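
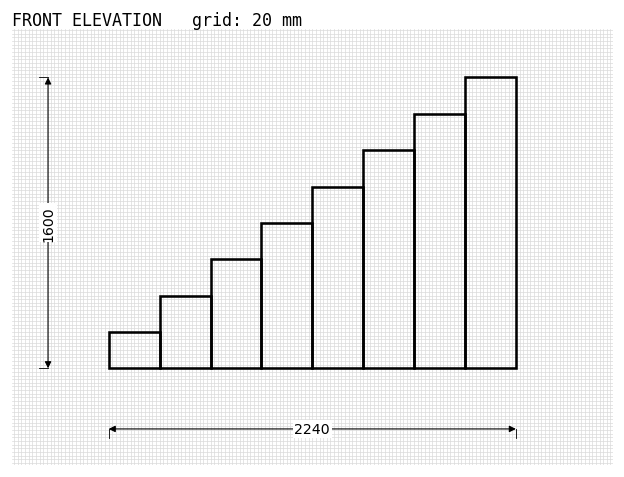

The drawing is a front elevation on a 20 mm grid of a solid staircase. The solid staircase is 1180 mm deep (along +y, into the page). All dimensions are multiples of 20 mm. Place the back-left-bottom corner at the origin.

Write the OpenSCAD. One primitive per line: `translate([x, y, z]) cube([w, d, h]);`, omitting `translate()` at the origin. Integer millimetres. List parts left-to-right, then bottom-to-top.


cube([280, 1180, 200]);
translate([280, 0, 0]) cube([280, 1180, 400]);
translate([560, 0, 0]) cube([280, 1180, 600]);
translate([840, 0, 0]) cube([280, 1180, 800]);
translate([1120, 0, 0]) cube([280, 1180, 1000]);
translate([1400, 0, 0]) cube([280, 1180, 1200]);
translate([1680, 0, 0]) cube([280, 1180, 1400]);
translate([1960, 0, 0]) cube([280, 1180, 1600]);


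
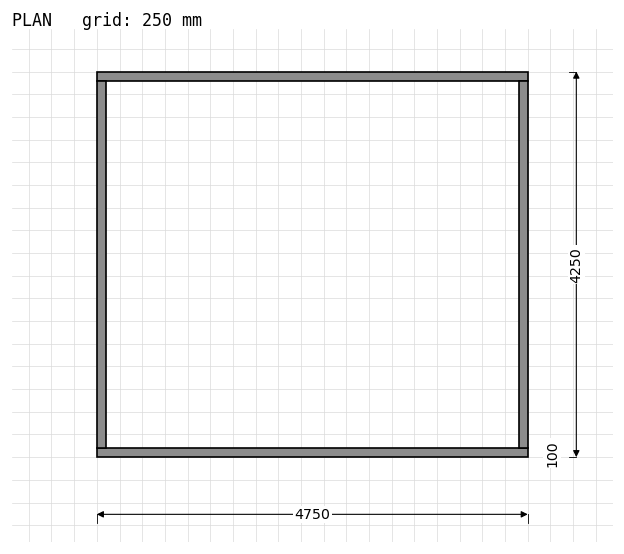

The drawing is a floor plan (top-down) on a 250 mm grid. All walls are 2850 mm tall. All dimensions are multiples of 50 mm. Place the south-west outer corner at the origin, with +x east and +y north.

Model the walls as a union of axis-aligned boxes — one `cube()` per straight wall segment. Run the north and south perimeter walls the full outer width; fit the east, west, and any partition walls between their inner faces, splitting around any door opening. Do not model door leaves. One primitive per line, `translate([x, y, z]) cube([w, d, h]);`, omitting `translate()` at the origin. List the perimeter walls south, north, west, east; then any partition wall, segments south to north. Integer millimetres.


cube([4750, 100, 2850]);
translate([0, 4150, 0]) cube([4750, 100, 2850]);
translate([0, 100, 0]) cube([100, 4050, 2850]);
translate([4650, 100, 0]) cube([100, 4050, 2850]);


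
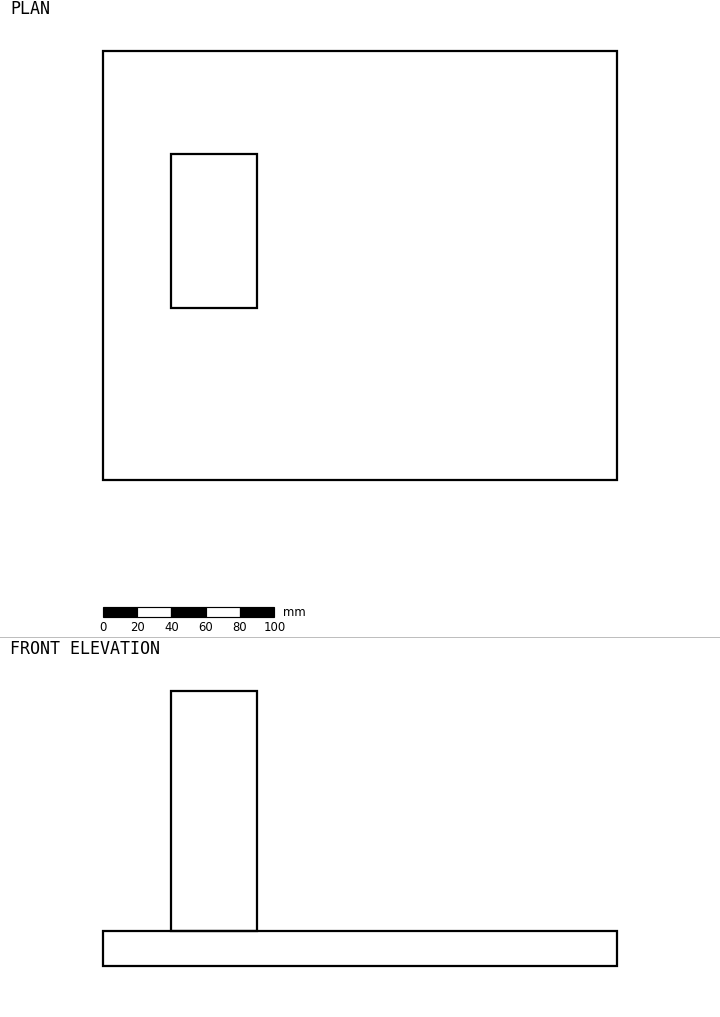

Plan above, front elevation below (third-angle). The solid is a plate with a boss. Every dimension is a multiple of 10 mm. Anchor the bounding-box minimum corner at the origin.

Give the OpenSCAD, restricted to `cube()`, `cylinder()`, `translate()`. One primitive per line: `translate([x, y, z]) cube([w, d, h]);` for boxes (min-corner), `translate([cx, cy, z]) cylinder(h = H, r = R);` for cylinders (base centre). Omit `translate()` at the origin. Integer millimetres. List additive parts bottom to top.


cube([300, 250, 20]);
translate([40, 100, 20]) cube([50, 90, 140]);


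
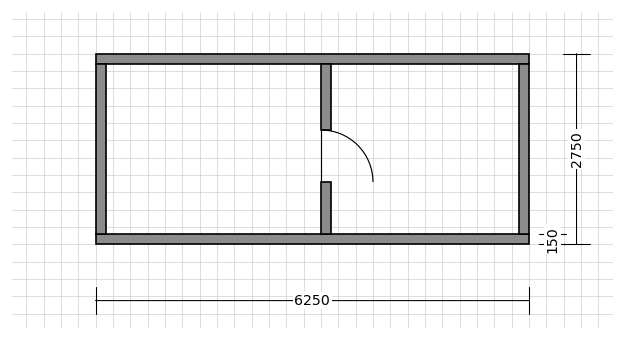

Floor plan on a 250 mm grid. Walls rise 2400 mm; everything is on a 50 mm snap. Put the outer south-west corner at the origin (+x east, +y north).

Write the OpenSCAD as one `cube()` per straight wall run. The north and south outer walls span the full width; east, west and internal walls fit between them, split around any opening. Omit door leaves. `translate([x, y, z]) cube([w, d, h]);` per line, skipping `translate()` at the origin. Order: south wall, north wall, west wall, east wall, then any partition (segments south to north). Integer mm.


cube([6250, 150, 2400]);
translate([0, 2600, 0]) cube([6250, 150, 2400]);
translate([0, 150, 0]) cube([150, 2450, 2400]);
translate([6100, 150, 0]) cube([150, 2450, 2400]);
translate([3250, 150, 0]) cube([150, 750, 2400]);
translate([3250, 1650, 0]) cube([150, 950, 2400]);


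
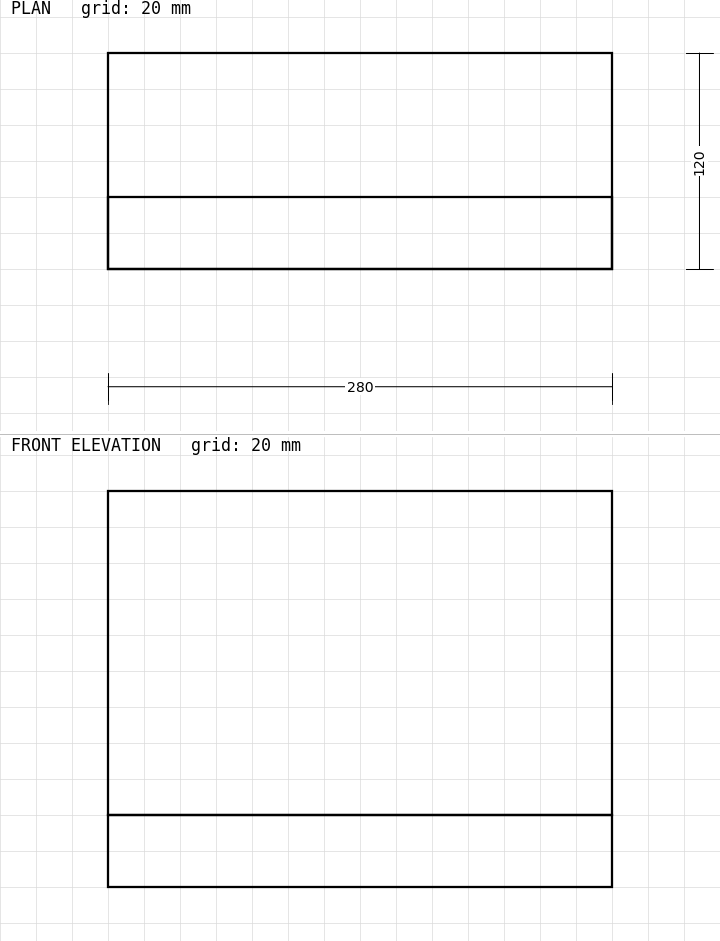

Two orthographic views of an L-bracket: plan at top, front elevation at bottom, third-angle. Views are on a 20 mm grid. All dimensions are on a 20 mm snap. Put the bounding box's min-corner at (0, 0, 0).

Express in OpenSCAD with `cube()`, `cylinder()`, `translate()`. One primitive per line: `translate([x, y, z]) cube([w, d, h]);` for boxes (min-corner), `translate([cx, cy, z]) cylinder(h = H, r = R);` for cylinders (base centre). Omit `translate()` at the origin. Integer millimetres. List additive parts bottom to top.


cube([280, 120, 40]);
translate([0, 0, 40]) cube([280, 40, 180]);


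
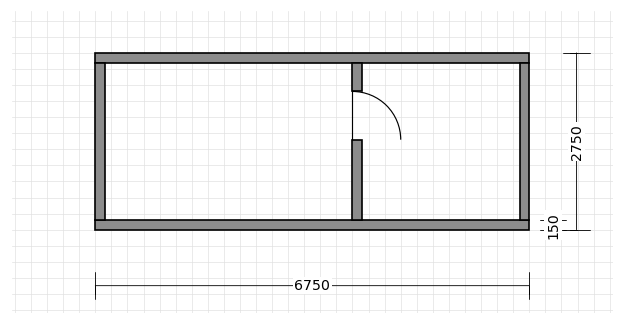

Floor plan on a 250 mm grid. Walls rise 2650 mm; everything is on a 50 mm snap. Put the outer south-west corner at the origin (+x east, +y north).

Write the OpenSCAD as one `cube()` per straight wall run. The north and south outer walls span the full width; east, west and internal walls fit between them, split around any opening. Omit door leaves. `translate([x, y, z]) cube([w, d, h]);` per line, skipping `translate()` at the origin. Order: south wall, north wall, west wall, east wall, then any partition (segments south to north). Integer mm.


cube([6750, 150, 2650]);
translate([0, 2600, 0]) cube([6750, 150, 2650]);
translate([0, 150, 0]) cube([150, 2450, 2650]);
translate([6600, 150, 0]) cube([150, 2450, 2650]);
translate([4000, 150, 0]) cube([150, 1250, 2650]);
translate([4000, 2150, 0]) cube([150, 450, 2650]);


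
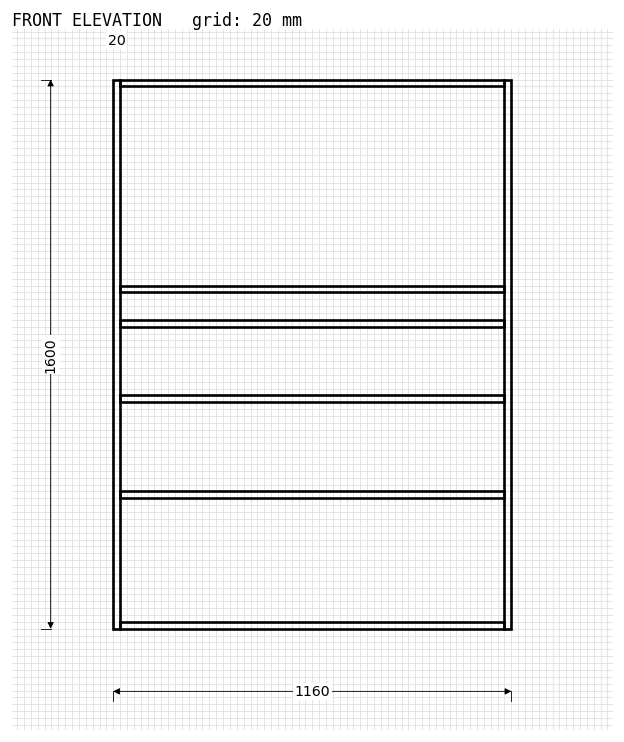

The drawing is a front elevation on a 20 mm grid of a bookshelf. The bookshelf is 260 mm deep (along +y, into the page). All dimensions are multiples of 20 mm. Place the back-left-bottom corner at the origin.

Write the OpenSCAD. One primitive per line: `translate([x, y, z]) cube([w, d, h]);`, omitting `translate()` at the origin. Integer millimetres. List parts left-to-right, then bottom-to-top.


cube([20, 260, 1600]);
translate([20, 0, 0]) cube([1120, 260, 20]);
translate([20, 0, 380]) cube([1120, 260, 20]);
translate([20, 0, 660]) cube([1120, 260, 20]);
translate([20, 0, 880]) cube([1120, 260, 20]);
translate([20, 0, 980]) cube([1120, 260, 20]);
translate([20, 0, 1580]) cube([1120, 260, 20]);
translate([1140, 0, 0]) cube([20, 260, 1600]);


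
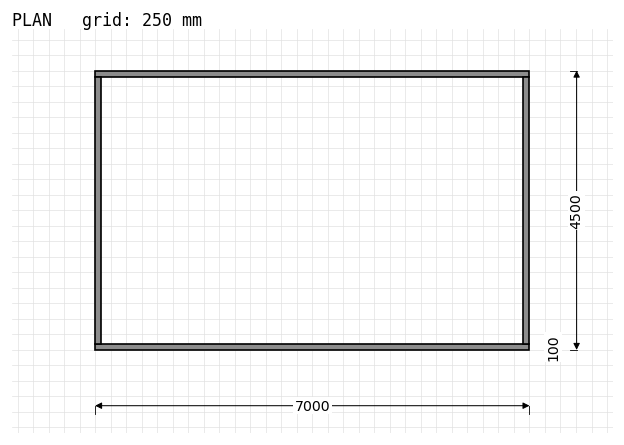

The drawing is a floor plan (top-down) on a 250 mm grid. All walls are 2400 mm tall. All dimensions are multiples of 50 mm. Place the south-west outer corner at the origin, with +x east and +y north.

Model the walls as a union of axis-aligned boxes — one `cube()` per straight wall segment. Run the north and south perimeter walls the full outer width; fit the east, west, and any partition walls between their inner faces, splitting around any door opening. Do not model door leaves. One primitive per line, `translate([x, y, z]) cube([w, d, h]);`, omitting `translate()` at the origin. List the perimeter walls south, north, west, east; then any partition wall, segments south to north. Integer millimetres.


cube([7000, 100, 2400]);
translate([0, 4400, 0]) cube([7000, 100, 2400]);
translate([0, 100, 0]) cube([100, 4300, 2400]);
translate([6900, 100, 0]) cube([100, 4300, 2400]);


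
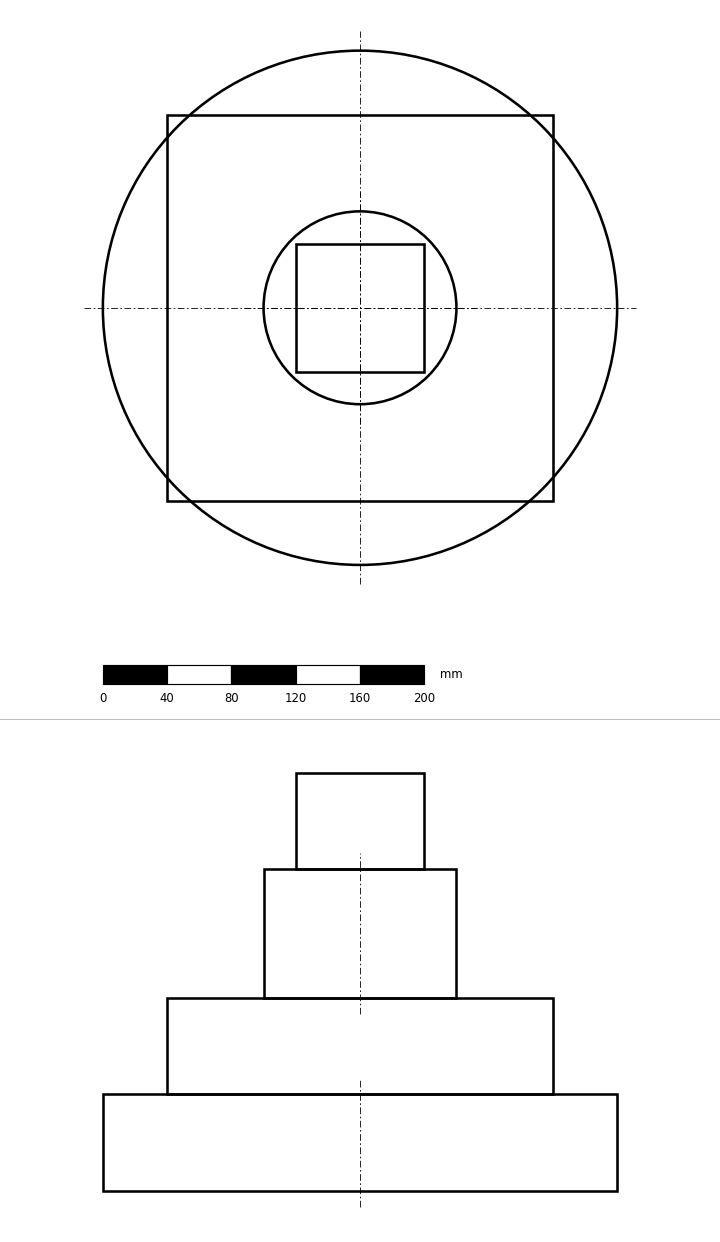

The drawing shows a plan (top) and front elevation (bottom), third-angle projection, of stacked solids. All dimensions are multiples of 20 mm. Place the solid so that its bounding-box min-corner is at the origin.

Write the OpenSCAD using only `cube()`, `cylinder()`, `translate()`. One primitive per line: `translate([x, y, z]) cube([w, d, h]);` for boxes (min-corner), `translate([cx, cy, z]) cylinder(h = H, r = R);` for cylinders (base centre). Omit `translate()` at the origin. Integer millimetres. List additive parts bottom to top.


translate([160, 160, 0]) cylinder(h = 60, r = 160);
translate([40, 40, 60]) cube([240, 240, 60]);
translate([160, 160, 120]) cylinder(h = 80, r = 60);
translate([120, 120, 200]) cube([80, 80, 60]);


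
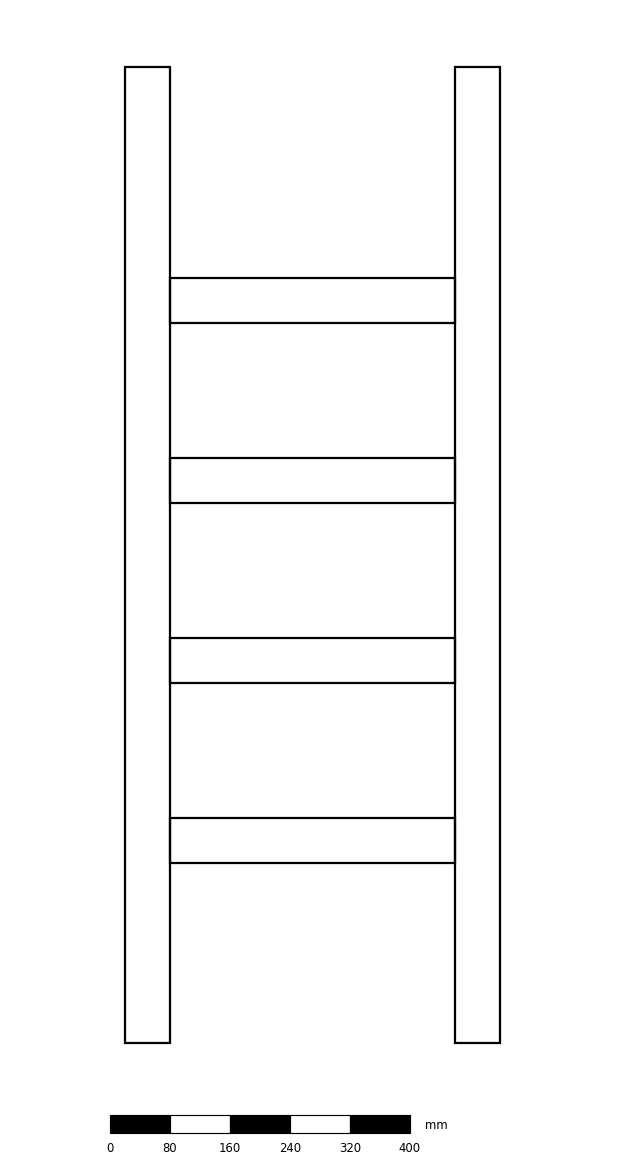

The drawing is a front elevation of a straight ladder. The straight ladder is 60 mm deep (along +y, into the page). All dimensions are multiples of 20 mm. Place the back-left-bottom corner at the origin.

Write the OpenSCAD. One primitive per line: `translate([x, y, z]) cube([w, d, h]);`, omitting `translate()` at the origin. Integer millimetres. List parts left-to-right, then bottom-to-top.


cube([60, 60, 1300]);
translate([60, 0, 240]) cube([380, 60, 60]);
translate([60, 0, 480]) cube([380, 60, 60]);
translate([60, 0, 720]) cube([380, 60, 60]);
translate([60, 0, 960]) cube([380, 60, 60]);
translate([440, 0, 0]) cube([60, 60, 1300]);


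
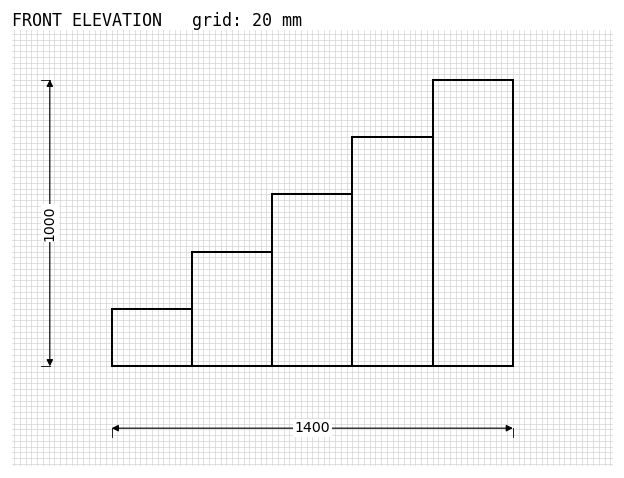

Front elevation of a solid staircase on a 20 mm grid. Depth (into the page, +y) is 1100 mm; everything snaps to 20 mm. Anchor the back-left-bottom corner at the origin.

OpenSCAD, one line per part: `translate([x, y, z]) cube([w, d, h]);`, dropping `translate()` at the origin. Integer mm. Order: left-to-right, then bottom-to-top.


cube([280, 1100, 200]);
translate([280, 0, 0]) cube([280, 1100, 400]);
translate([560, 0, 0]) cube([280, 1100, 600]);
translate([840, 0, 0]) cube([280, 1100, 800]);
translate([1120, 0, 0]) cube([280, 1100, 1000]);


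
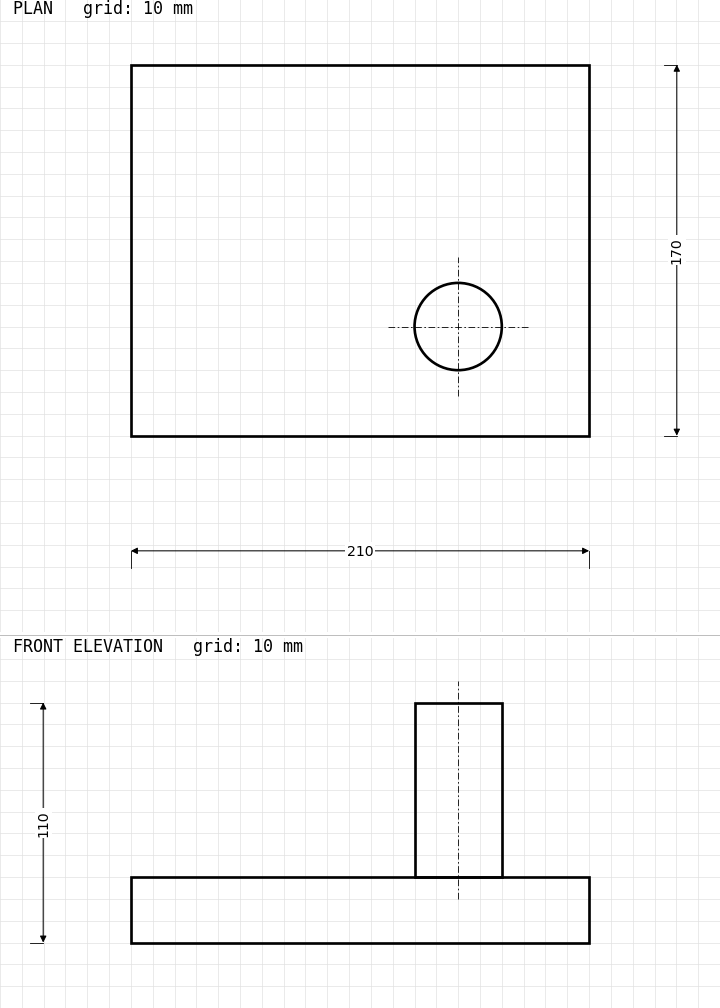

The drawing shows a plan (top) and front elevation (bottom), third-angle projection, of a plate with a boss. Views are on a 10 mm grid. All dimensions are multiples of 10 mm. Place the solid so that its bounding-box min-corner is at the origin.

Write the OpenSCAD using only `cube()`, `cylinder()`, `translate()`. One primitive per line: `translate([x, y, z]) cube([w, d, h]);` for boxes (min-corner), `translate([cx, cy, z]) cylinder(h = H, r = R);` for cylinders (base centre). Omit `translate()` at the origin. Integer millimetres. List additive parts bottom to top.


cube([210, 170, 30]);
translate([150, 50, 30]) cylinder(h = 80, r = 20);


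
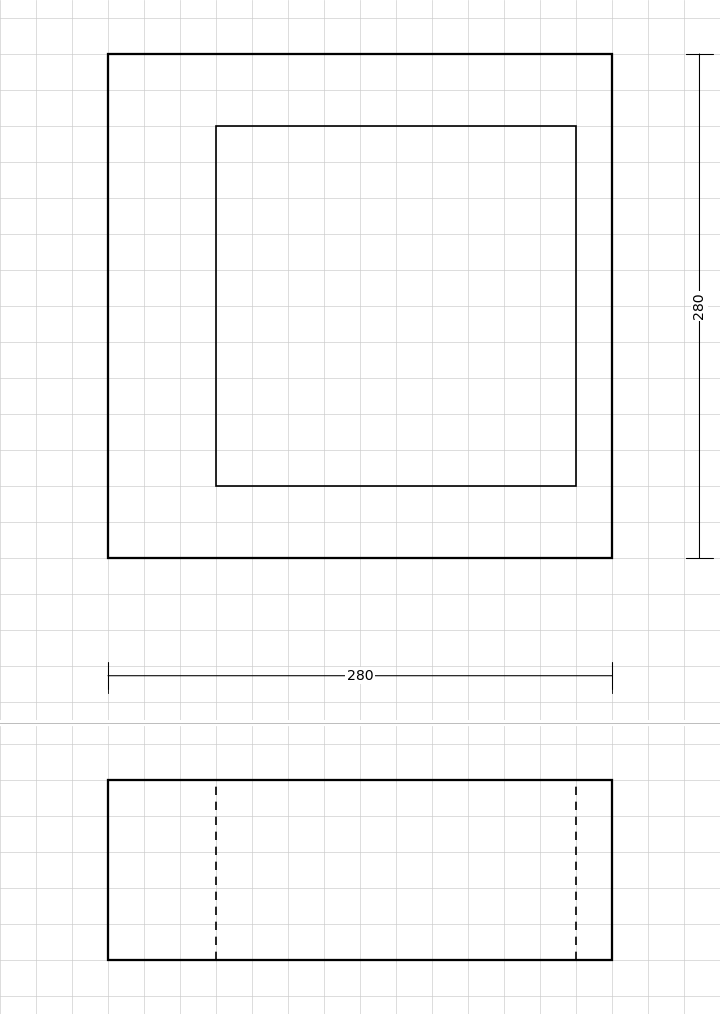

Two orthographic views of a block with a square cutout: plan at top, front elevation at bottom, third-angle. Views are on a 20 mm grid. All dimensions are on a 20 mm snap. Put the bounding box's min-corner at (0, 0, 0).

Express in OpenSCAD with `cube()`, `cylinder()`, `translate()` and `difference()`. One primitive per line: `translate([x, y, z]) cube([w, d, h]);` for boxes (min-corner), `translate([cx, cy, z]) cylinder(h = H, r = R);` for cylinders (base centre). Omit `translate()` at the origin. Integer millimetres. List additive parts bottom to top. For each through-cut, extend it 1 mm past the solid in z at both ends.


difference() {
  cube([280, 280, 100]);
  translate([60, 40, -1]) cube([200, 200, 102]);
}


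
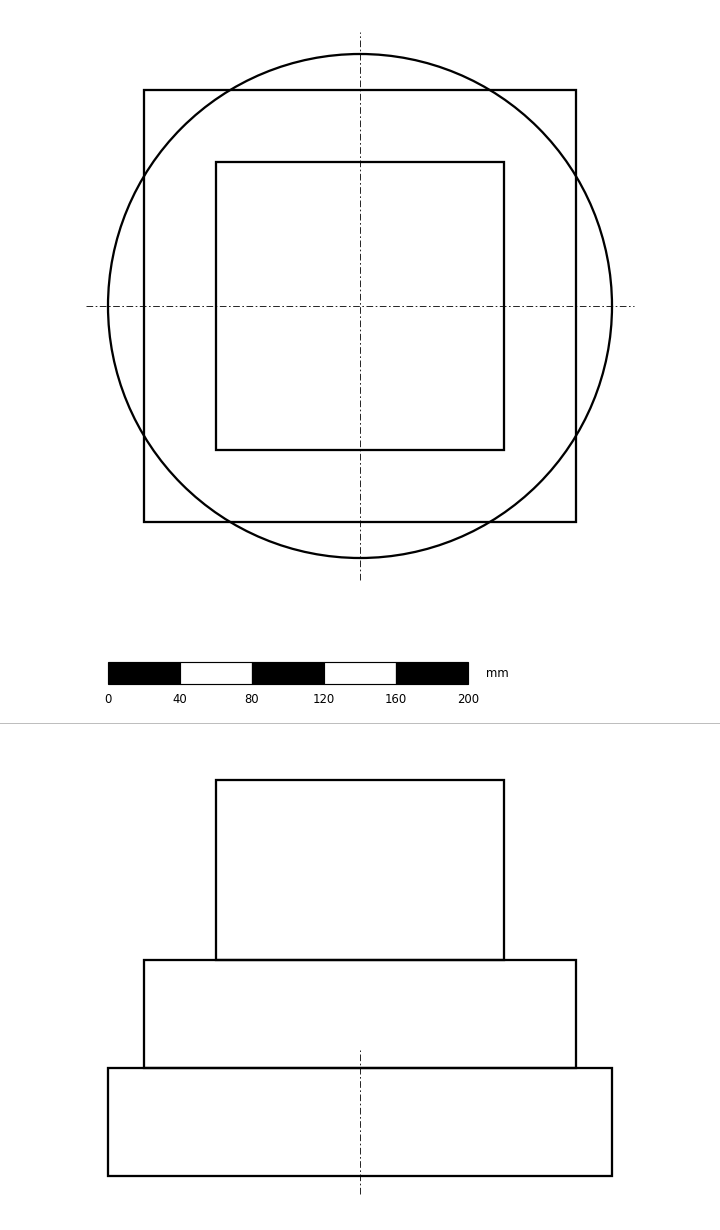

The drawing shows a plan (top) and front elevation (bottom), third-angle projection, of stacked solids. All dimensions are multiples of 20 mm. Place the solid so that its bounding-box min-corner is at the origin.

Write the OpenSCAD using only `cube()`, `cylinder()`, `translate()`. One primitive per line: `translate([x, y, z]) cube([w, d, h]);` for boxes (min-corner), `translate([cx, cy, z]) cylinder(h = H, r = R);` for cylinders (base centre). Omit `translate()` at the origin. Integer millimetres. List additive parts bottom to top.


translate([140, 140, 0]) cylinder(h = 60, r = 140);
translate([20, 20, 60]) cube([240, 240, 60]);
translate([60, 60, 120]) cube([160, 160, 100]);


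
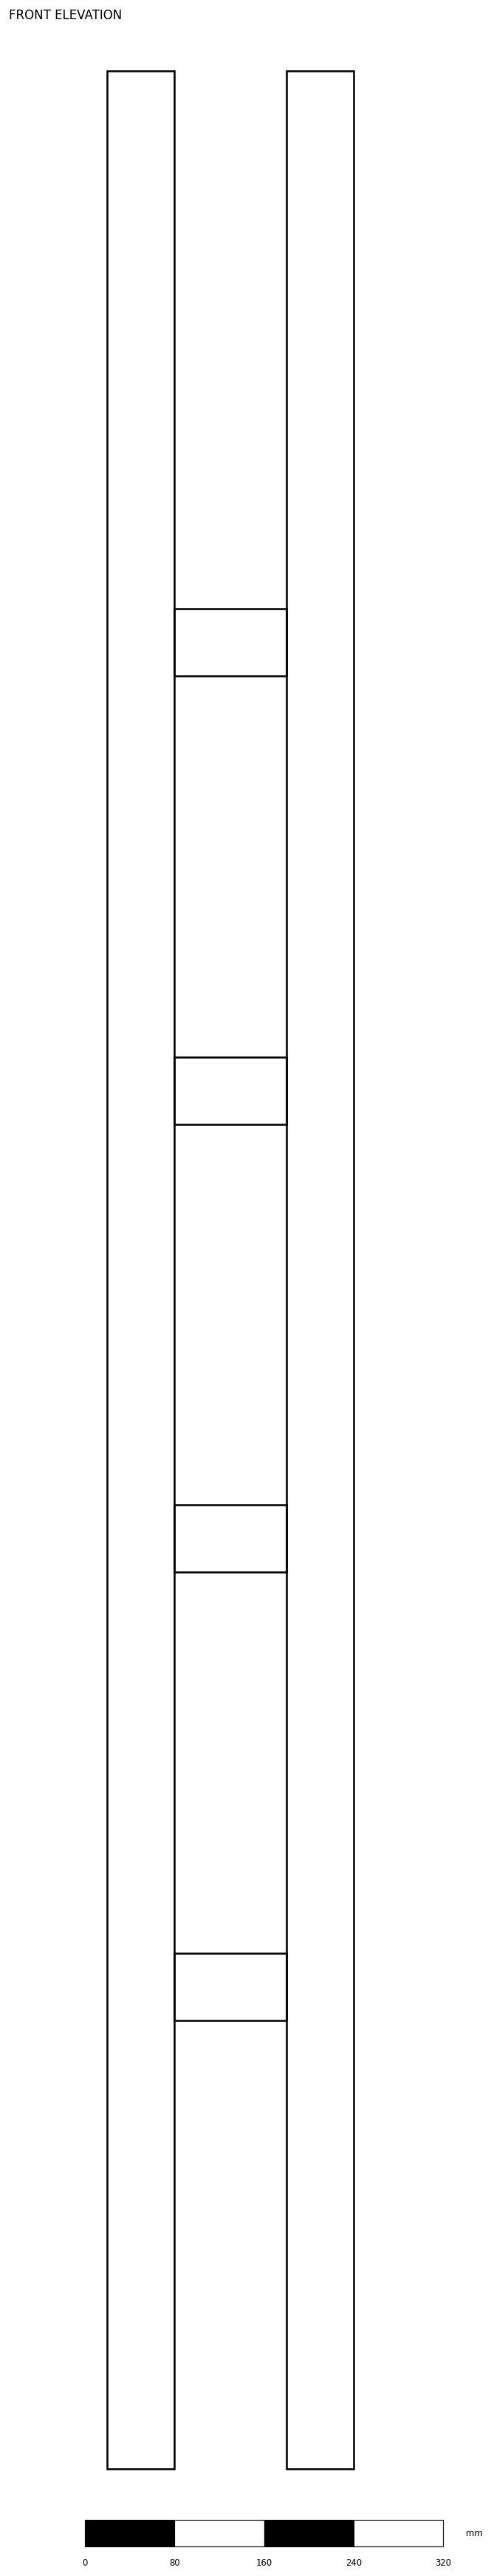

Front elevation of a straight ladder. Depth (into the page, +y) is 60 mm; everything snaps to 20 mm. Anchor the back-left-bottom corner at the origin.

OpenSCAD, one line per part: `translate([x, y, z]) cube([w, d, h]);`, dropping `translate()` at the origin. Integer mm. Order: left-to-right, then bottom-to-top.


cube([60, 60, 2140]);
translate([60, 0, 400]) cube([100, 60, 60]);
translate([60, 0, 800]) cube([100, 60, 60]);
translate([60, 0, 1200]) cube([100, 60, 60]);
translate([60, 0, 1600]) cube([100, 60, 60]);
translate([160, 0, 0]) cube([60, 60, 2140]);


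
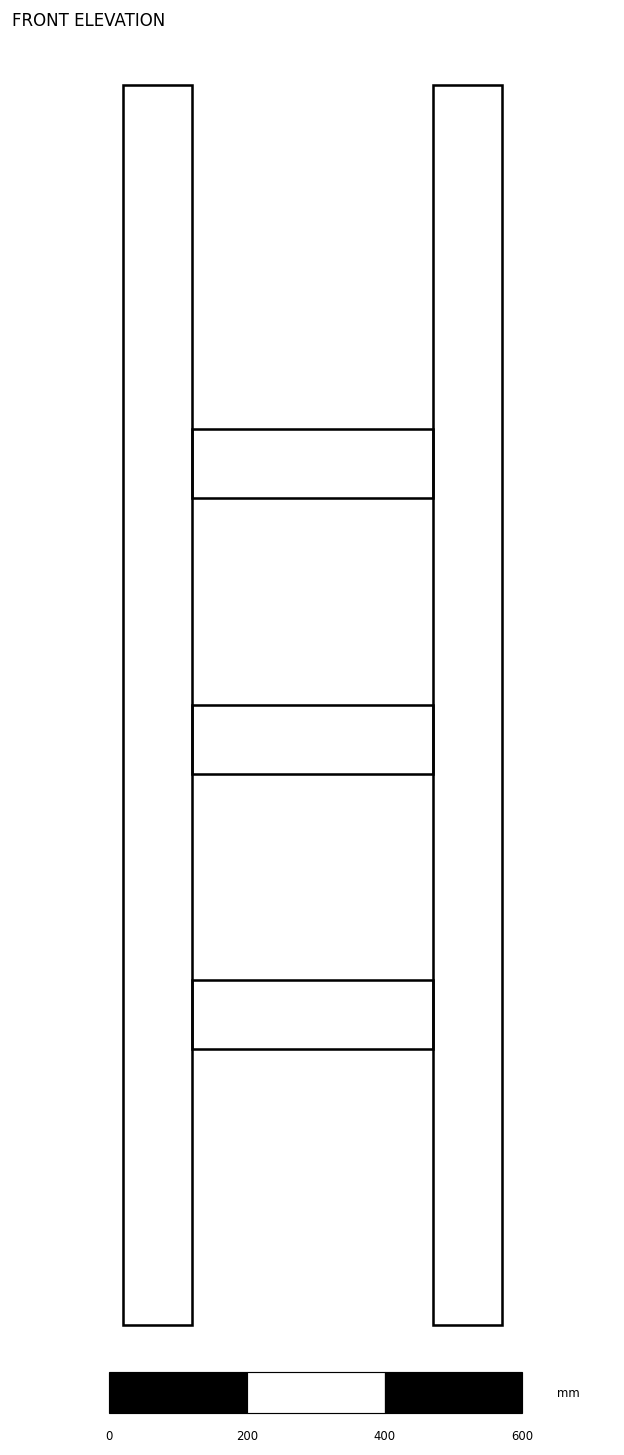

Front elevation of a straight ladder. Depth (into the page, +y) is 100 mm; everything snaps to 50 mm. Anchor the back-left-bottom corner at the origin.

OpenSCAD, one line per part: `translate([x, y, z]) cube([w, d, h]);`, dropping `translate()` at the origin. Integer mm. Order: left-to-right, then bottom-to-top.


cube([100, 100, 1800]);
translate([100, 0, 400]) cube([350, 100, 100]);
translate([100, 0, 800]) cube([350, 100, 100]);
translate([100, 0, 1200]) cube([350, 100, 100]);
translate([450, 0, 0]) cube([100, 100, 1800]);


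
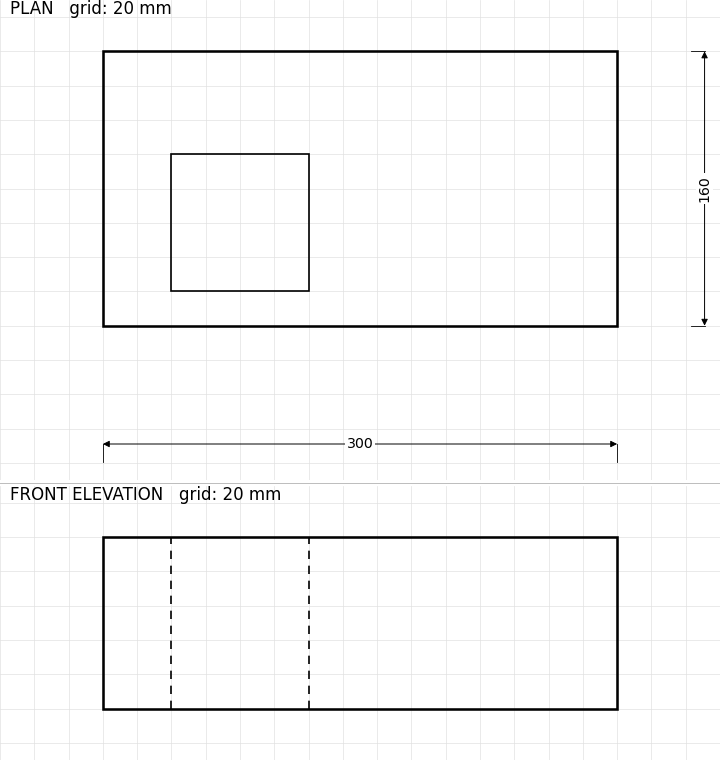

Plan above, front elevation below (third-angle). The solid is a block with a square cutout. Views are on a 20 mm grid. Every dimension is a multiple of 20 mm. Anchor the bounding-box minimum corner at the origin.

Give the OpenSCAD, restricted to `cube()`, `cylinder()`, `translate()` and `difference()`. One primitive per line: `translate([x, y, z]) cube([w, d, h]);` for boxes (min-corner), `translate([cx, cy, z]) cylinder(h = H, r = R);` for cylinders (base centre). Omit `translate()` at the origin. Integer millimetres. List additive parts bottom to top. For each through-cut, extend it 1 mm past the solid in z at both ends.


difference() {
  cube([300, 160, 100]);
  translate([40, 20, -1]) cube([80, 80, 102]);
}


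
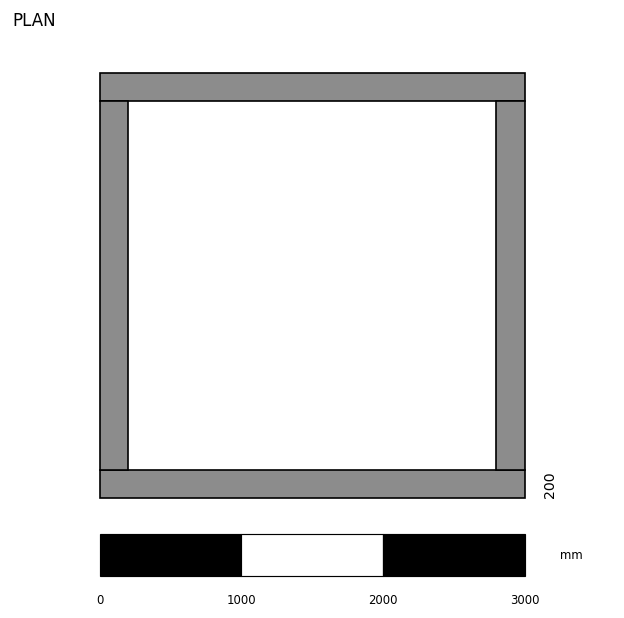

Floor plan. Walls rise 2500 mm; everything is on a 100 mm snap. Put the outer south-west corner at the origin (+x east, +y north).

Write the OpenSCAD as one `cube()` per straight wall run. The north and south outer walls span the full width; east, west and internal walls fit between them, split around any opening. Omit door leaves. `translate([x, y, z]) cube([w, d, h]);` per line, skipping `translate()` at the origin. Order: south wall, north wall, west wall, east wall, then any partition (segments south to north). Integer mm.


cube([3000, 200, 2500]);
translate([0, 2800, 0]) cube([3000, 200, 2500]);
translate([0, 200, 0]) cube([200, 2600, 2500]);
translate([2800, 200, 0]) cube([200, 2600, 2500]);


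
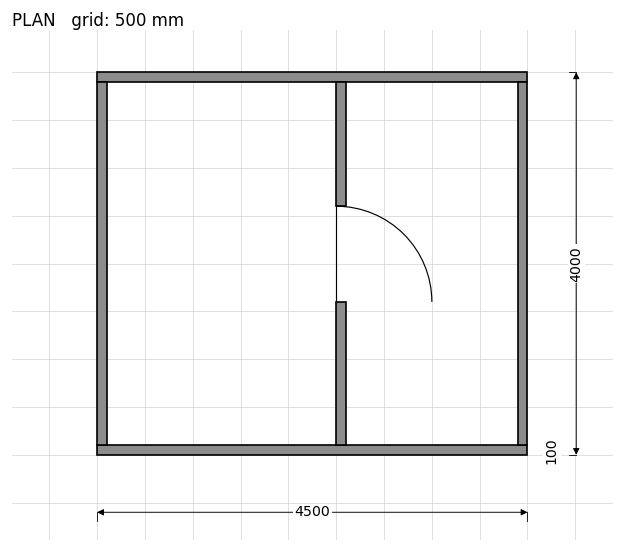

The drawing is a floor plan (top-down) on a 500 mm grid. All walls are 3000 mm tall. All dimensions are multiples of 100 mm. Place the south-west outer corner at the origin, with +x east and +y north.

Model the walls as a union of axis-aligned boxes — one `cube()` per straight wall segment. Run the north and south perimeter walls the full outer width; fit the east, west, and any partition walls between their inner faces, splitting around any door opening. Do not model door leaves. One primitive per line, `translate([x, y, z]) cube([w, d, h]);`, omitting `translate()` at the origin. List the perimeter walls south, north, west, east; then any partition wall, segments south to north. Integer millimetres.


cube([4500, 100, 3000]);
translate([0, 3900, 0]) cube([4500, 100, 3000]);
translate([0, 100, 0]) cube([100, 3800, 3000]);
translate([4400, 100, 0]) cube([100, 3800, 3000]);
translate([2500, 100, 0]) cube([100, 1500, 3000]);
translate([2500, 2600, 0]) cube([100, 1300, 3000]);


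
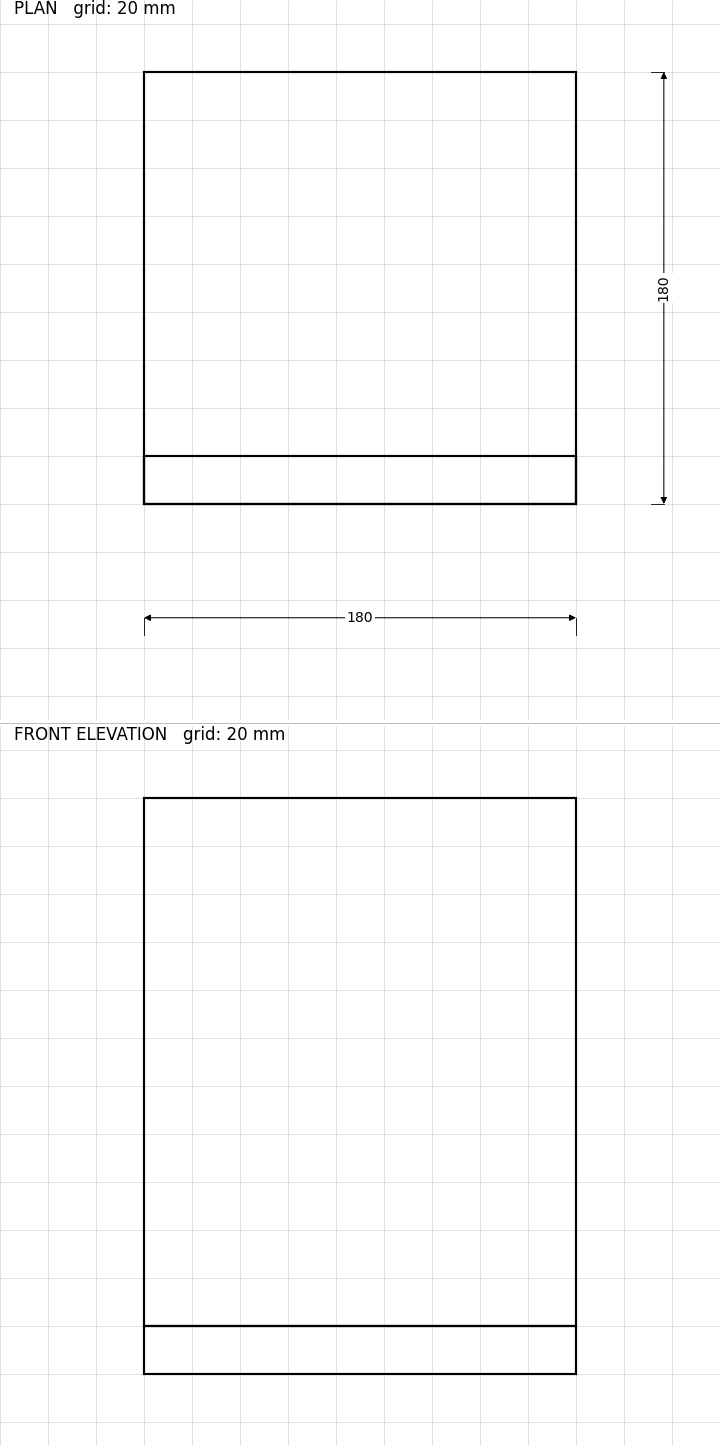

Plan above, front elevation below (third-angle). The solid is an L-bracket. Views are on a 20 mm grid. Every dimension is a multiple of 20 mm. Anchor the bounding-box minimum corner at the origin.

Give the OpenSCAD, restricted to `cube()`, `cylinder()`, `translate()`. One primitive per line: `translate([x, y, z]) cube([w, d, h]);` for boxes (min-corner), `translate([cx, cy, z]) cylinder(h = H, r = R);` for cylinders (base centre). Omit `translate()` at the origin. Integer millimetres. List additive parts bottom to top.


cube([180, 180, 20]);
translate([0, 0, 20]) cube([180, 20, 220]);


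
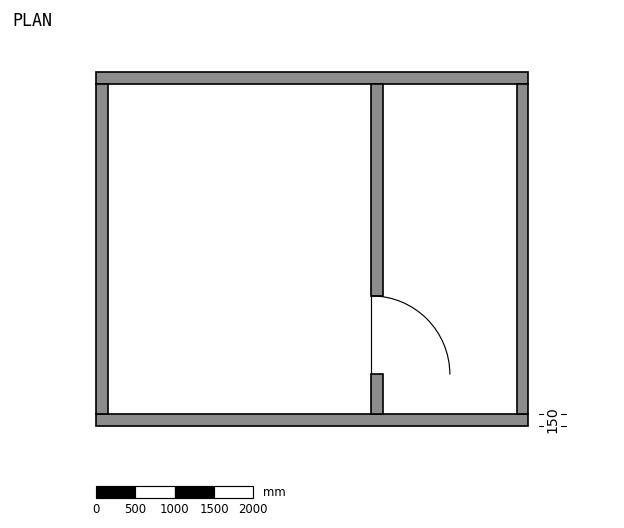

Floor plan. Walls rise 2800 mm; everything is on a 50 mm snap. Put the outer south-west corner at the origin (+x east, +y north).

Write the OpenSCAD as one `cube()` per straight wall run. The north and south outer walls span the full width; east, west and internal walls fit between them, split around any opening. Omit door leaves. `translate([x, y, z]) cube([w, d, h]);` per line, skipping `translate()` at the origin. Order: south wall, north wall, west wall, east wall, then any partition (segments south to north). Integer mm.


cube([5500, 150, 2800]);
translate([0, 4350, 0]) cube([5500, 150, 2800]);
translate([0, 150, 0]) cube([150, 4200, 2800]);
translate([5350, 150, 0]) cube([150, 4200, 2800]);
translate([3500, 150, 0]) cube([150, 500, 2800]);
translate([3500, 1650, 0]) cube([150, 2700, 2800]);


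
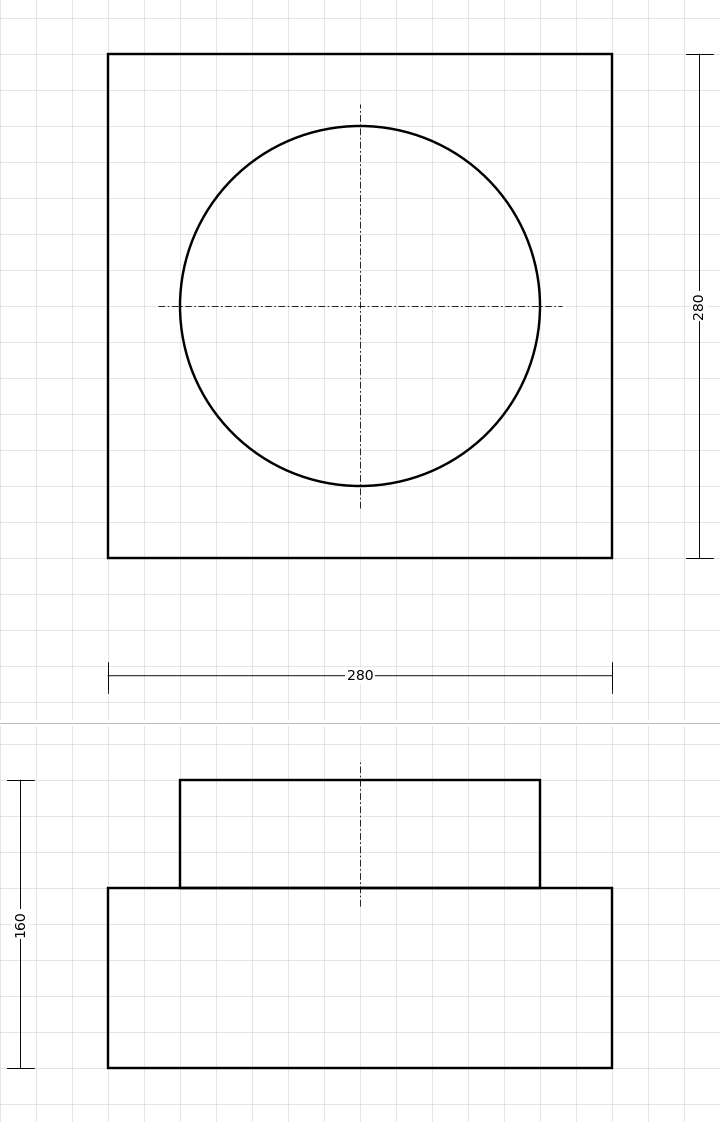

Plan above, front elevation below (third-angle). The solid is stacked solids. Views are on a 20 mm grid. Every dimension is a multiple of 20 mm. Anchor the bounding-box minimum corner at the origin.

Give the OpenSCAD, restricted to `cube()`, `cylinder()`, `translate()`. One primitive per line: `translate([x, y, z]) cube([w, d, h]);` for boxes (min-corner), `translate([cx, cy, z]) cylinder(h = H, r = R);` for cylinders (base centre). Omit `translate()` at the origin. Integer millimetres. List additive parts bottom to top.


cube([280, 280, 100]);
translate([140, 140, 100]) cylinder(h = 60, r = 100);


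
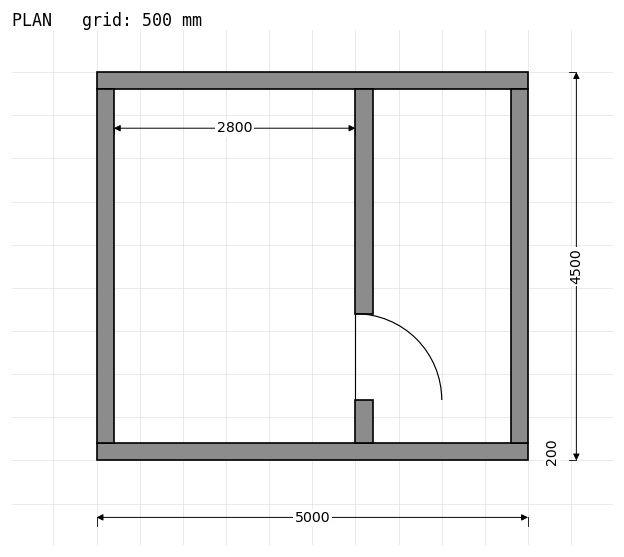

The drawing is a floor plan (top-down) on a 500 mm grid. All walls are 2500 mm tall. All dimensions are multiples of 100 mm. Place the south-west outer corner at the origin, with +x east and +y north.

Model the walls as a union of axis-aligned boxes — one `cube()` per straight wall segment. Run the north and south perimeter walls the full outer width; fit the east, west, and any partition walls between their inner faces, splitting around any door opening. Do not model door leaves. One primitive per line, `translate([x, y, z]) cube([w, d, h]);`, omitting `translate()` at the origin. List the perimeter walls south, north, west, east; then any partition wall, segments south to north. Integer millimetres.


cube([5000, 200, 2500]);
translate([0, 4300, 0]) cube([5000, 200, 2500]);
translate([0, 200, 0]) cube([200, 4100, 2500]);
translate([4800, 200, 0]) cube([200, 4100, 2500]);
translate([3000, 200, 0]) cube([200, 500, 2500]);
translate([3000, 1700, 0]) cube([200, 2600, 2500]);


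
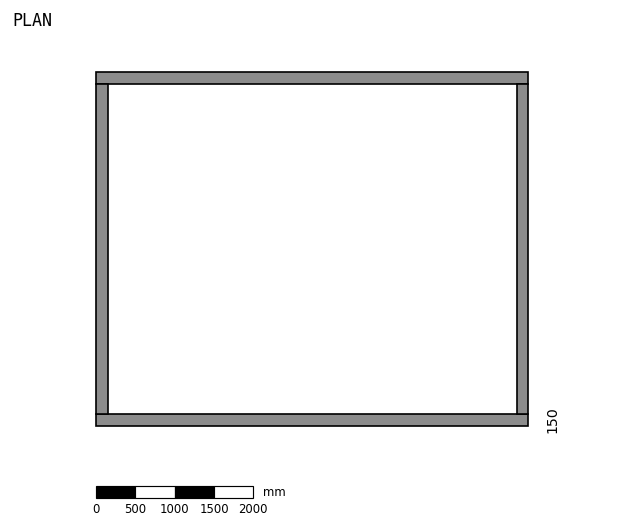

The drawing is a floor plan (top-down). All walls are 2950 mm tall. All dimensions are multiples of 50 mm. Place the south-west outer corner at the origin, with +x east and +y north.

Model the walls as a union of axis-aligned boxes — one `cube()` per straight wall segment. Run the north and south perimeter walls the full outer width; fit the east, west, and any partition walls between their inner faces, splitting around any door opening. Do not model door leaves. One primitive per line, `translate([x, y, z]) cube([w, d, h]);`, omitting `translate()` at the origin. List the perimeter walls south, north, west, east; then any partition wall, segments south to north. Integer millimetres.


cube([5500, 150, 2950]);
translate([0, 4350, 0]) cube([5500, 150, 2950]);
translate([0, 150, 0]) cube([150, 4200, 2950]);
translate([5350, 150, 0]) cube([150, 4200, 2950]);


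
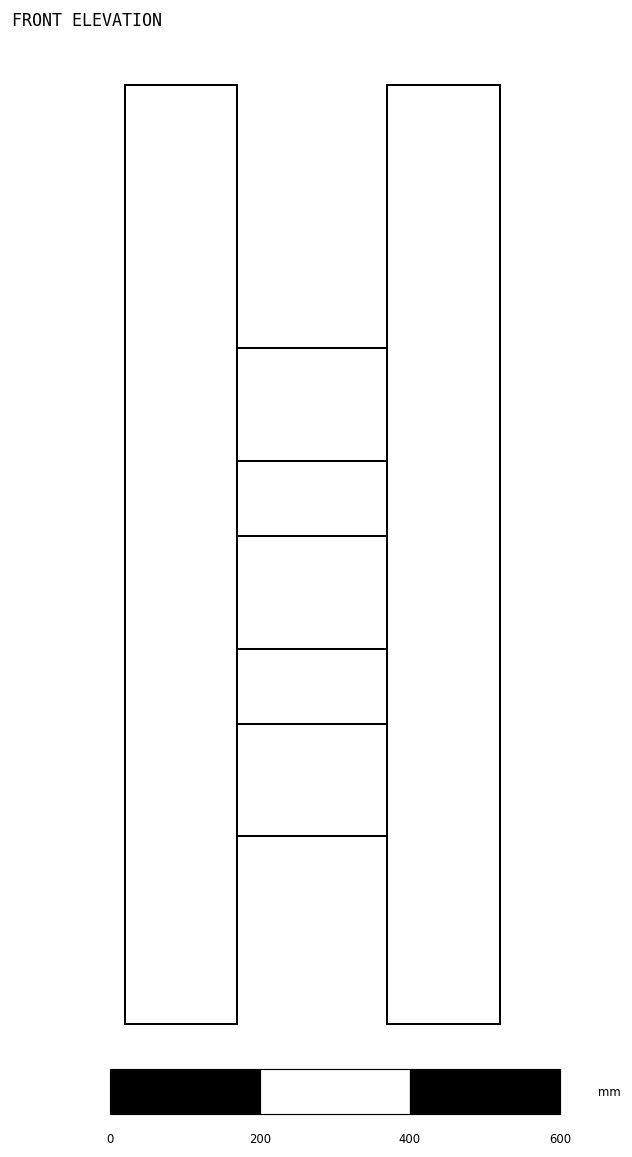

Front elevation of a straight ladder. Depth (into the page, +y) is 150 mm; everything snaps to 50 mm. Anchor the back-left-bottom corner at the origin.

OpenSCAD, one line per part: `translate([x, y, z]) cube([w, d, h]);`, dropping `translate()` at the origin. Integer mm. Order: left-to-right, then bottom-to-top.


cube([150, 150, 1250]);
translate([150, 0, 250]) cube([200, 150, 150]);
translate([150, 0, 500]) cube([200, 150, 150]);
translate([150, 0, 750]) cube([200, 150, 150]);
translate([350, 0, 0]) cube([150, 150, 1250]);


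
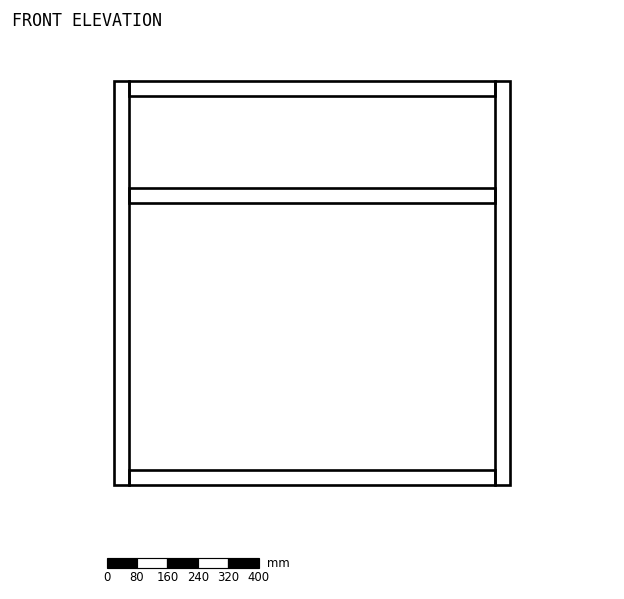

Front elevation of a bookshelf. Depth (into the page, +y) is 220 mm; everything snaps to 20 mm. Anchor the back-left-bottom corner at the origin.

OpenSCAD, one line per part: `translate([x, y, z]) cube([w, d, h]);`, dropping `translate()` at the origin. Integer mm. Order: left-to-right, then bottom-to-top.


cube([40, 220, 1060]);
translate([40, 0, 0]) cube([960, 220, 40]);
translate([40, 0, 740]) cube([960, 220, 40]);
translate([40, 0, 1020]) cube([960, 220, 40]);
translate([1000, 0, 0]) cube([40, 220, 1060]);


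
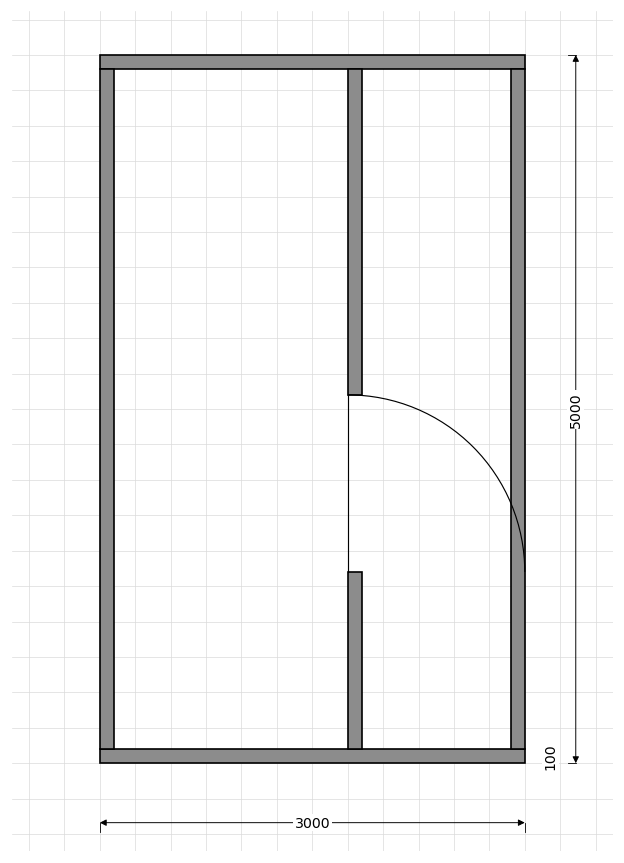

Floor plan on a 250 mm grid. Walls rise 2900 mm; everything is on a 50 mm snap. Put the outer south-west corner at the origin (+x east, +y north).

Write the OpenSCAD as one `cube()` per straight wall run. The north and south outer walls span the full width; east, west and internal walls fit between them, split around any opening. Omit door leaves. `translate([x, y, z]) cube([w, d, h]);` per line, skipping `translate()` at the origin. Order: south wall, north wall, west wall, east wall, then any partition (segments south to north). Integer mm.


cube([3000, 100, 2900]);
translate([0, 4900, 0]) cube([3000, 100, 2900]);
translate([0, 100, 0]) cube([100, 4800, 2900]);
translate([2900, 100, 0]) cube([100, 4800, 2900]);
translate([1750, 100, 0]) cube([100, 1250, 2900]);
translate([1750, 2600, 0]) cube([100, 2300, 2900]);


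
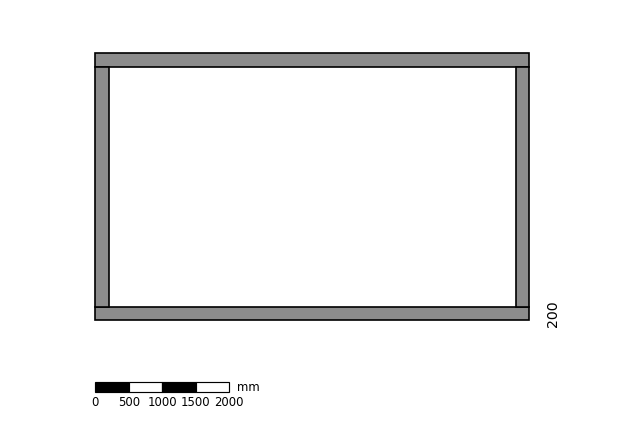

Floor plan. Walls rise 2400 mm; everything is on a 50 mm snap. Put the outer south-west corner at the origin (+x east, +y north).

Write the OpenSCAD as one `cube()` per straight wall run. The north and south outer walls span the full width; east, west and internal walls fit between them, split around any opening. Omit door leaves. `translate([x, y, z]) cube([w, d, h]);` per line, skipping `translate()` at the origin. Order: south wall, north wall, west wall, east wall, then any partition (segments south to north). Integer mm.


cube([6500, 200, 2400]);
translate([0, 3800, 0]) cube([6500, 200, 2400]);
translate([0, 200, 0]) cube([200, 3600, 2400]);
translate([6300, 200, 0]) cube([200, 3600, 2400]);


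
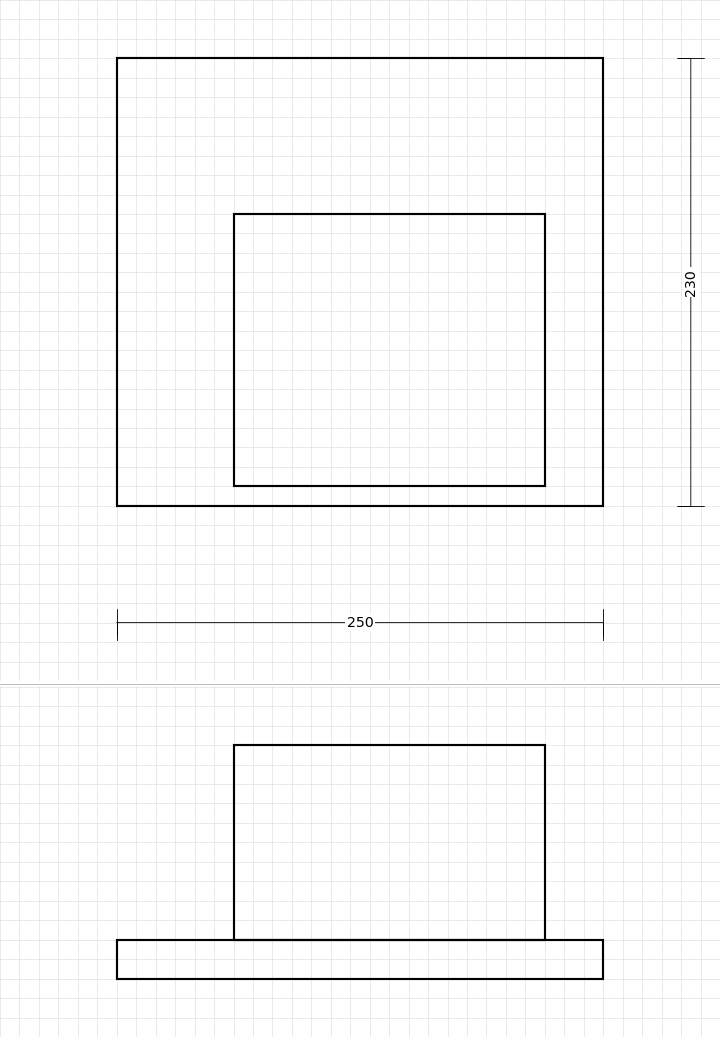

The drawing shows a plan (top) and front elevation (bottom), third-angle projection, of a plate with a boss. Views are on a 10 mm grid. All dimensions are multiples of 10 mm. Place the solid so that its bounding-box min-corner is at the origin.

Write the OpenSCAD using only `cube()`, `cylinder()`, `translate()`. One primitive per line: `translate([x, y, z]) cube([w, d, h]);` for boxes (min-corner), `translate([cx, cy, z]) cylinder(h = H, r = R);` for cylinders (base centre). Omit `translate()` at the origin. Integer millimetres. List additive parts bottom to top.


cube([250, 230, 20]);
translate([60, 10, 20]) cube([160, 140, 100]);


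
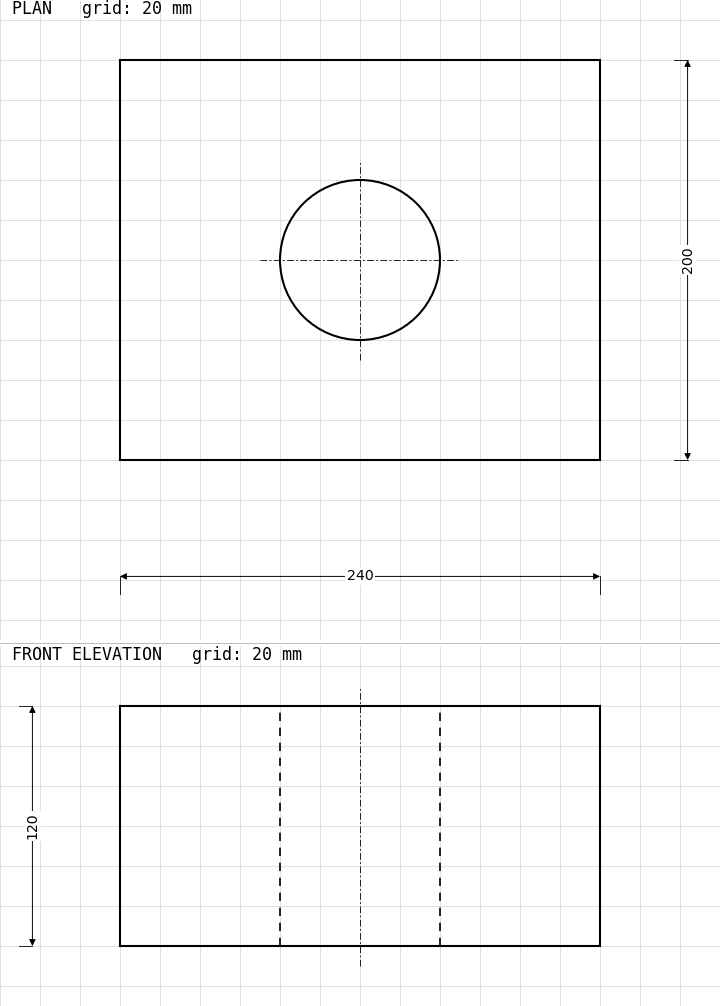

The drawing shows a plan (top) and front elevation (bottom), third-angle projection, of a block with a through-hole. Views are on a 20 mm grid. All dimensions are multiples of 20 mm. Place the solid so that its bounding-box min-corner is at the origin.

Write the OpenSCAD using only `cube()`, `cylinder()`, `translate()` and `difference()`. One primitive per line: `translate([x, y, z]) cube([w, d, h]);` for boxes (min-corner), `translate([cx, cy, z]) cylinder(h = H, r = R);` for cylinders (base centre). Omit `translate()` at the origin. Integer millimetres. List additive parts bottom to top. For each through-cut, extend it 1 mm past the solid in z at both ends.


difference() {
  cube([240, 200, 120]);
  translate([120, 100, -1]) cylinder(h = 122, r = 40);
}


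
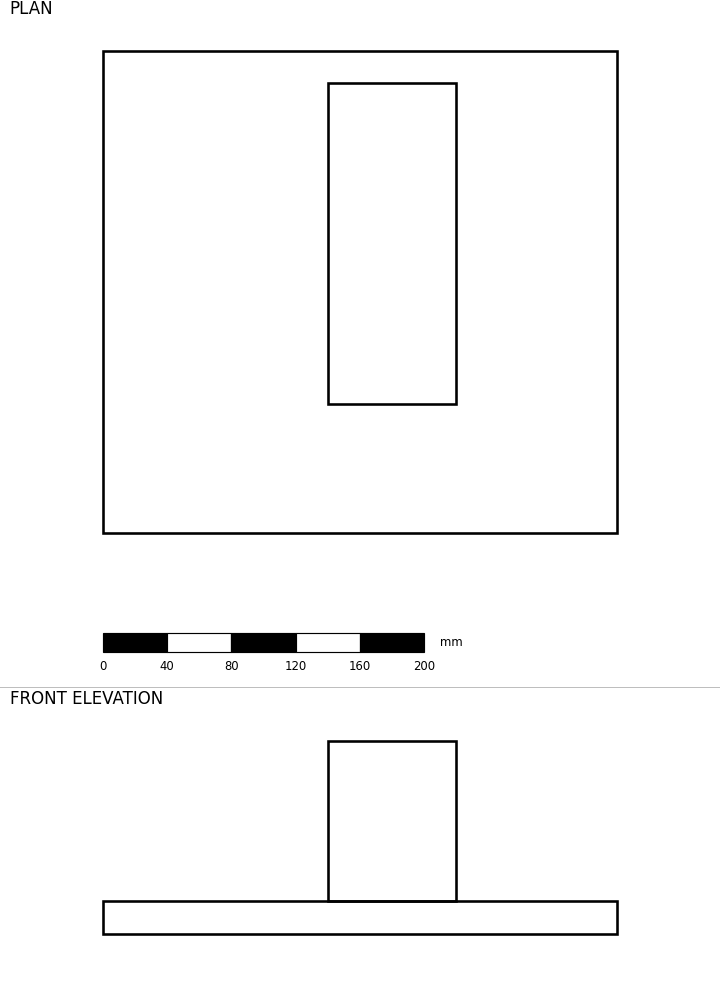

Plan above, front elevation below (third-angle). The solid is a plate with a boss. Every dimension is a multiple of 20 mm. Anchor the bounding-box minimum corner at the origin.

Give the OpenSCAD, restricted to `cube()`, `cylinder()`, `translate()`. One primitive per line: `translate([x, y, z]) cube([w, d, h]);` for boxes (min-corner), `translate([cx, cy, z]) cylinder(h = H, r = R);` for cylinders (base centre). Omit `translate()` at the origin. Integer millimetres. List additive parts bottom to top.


cube([320, 300, 20]);
translate([140, 80, 20]) cube([80, 200, 100]);


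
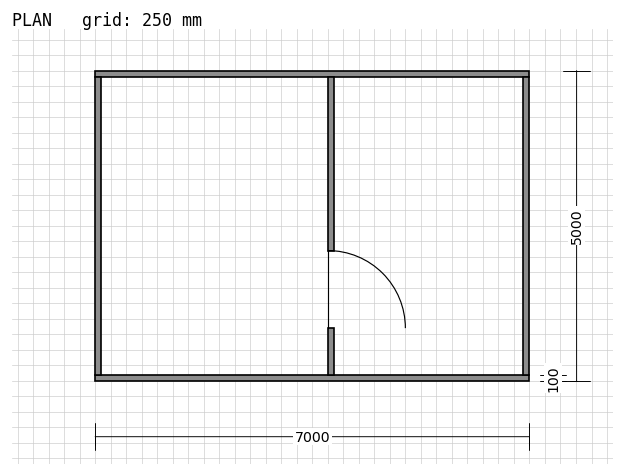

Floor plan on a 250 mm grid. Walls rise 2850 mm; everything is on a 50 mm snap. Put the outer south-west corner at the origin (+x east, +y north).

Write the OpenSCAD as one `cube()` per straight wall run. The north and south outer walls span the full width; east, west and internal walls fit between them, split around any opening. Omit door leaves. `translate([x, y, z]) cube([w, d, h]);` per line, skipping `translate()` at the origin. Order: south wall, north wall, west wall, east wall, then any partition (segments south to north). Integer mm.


cube([7000, 100, 2850]);
translate([0, 4900, 0]) cube([7000, 100, 2850]);
translate([0, 100, 0]) cube([100, 4800, 2850]);
translate([6900, 100, 0]) cube([100, 4800, 2850]);
translate([3750, 100, 0]) cube([100, 750, 2850]);
translate([3750, 2100, 0]) cube([100, 2800, 2850]);


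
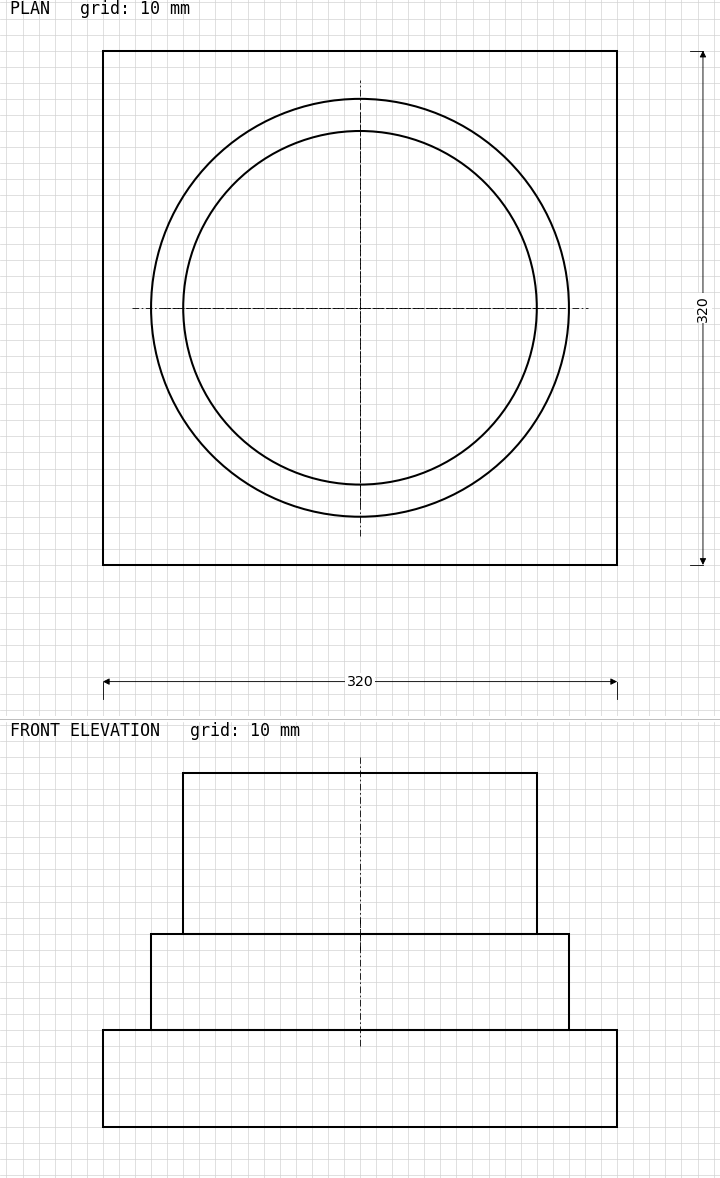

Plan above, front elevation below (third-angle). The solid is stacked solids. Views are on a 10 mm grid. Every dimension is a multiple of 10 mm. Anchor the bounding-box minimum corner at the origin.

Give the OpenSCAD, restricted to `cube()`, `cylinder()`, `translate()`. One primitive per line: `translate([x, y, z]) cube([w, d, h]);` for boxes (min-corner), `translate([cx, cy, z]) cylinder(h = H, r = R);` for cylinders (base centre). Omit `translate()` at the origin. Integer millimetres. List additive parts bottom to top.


cube([320, 320, 60]);
translate([160, 160, 60]) cylinder(h = 60, r = 130);
translate([160, 160, 120]) cylinder(h = 100, r = 110);


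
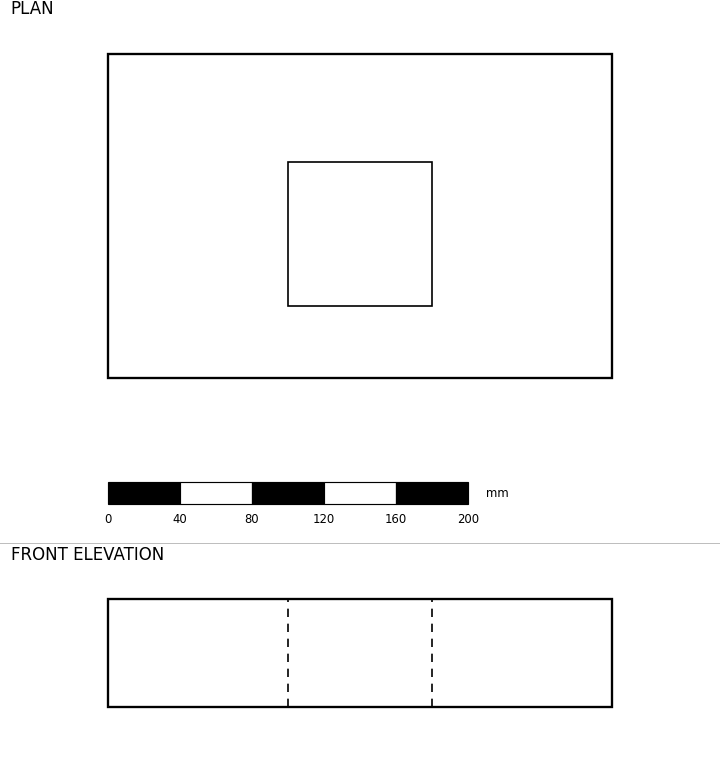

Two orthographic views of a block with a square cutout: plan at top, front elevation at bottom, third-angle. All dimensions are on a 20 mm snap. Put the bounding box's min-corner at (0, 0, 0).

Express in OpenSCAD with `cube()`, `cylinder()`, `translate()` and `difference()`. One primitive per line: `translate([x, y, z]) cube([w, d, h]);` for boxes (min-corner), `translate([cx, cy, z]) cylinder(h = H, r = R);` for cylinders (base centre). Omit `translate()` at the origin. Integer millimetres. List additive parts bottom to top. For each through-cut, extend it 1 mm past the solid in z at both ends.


difference() {
  cube([280, 180, 60]);
  translate([100, 40, -1]) cube([80, 80, 62]);
}


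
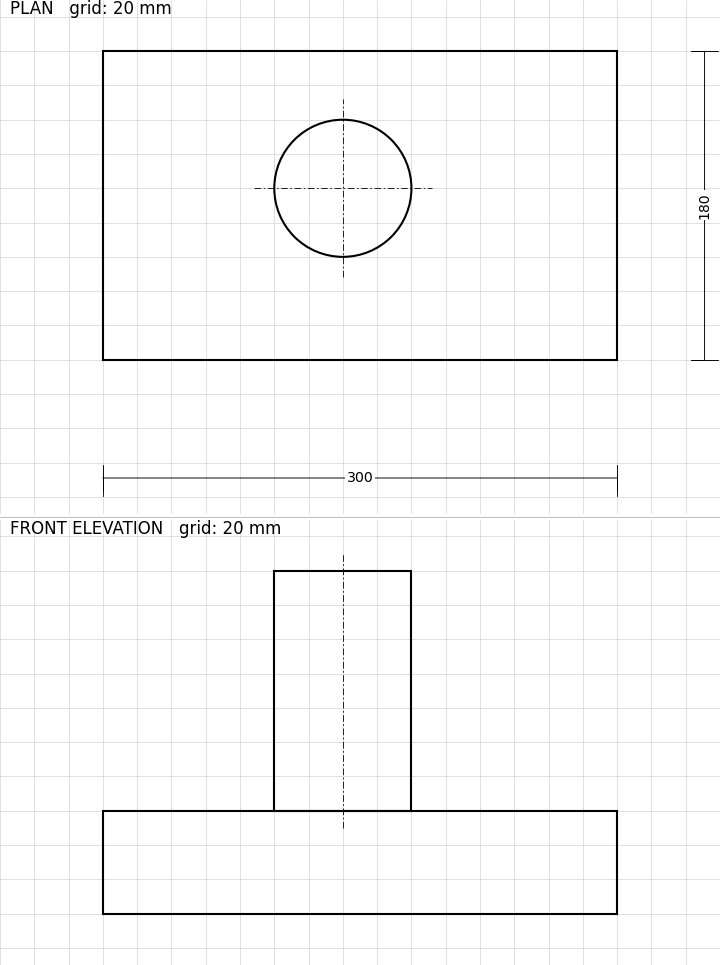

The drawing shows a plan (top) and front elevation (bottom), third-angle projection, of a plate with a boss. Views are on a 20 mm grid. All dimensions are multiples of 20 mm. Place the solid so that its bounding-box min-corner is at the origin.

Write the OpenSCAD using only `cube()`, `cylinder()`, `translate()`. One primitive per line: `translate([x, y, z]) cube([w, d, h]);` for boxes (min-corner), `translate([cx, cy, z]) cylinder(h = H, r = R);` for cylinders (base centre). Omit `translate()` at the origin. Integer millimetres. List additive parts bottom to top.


cube([300, 180, 60]);
translate([140, 100, 60]) cylinder(h = 140, r = 40);


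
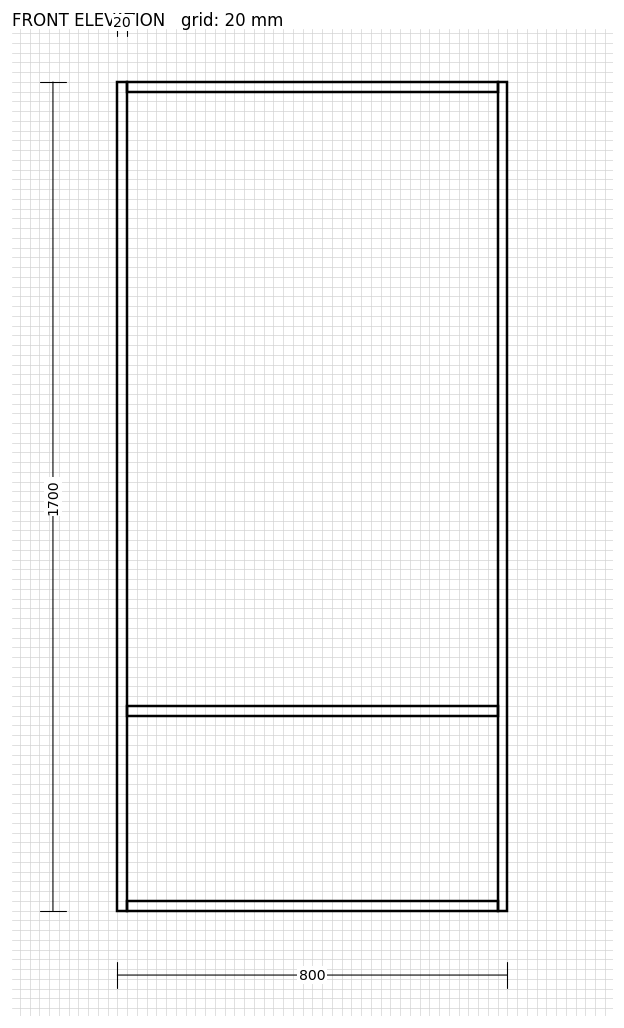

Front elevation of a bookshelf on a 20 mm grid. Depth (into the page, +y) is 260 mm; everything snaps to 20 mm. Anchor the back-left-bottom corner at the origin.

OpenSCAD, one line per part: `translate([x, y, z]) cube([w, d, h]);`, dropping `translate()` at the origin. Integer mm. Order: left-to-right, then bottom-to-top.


cube([20, 260, 1700]);
translate([20, 0, 0]) cube([760, 260, 20]);
translate([20, 0, 400]) cube([760, 260, 20]);
translate([20, 0, 1680]) cube([760, 260, 20]);
translate([780, 0, 0]) cube([20, 260, 1700]);


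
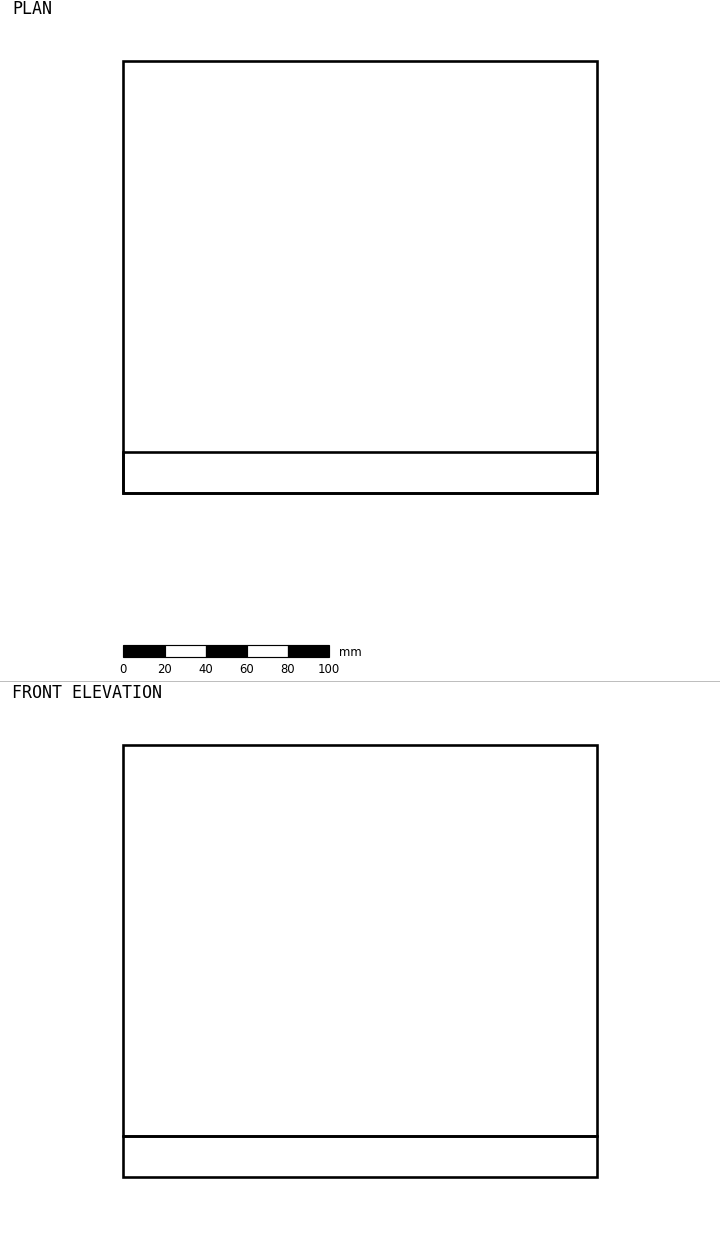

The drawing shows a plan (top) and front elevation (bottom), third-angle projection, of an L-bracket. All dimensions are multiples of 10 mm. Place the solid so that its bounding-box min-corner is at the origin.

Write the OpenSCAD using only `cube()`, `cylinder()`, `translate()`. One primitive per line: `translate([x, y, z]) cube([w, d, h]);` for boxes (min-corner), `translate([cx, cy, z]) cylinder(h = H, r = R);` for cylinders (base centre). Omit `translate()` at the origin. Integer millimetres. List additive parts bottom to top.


cube([230, 210, 20]);
translate([0, 0, 20]) cube([230, 20, 190]);
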